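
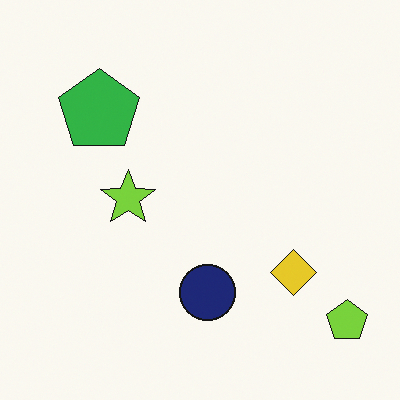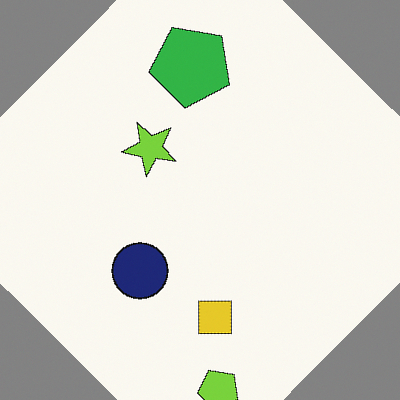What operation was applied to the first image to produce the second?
Rotated clockwise by a large amount — several tens of degrees.

Every shape is tilted by the same angle and the image corners show triangular fill wedges — a whole-image rotation by a non-right angle.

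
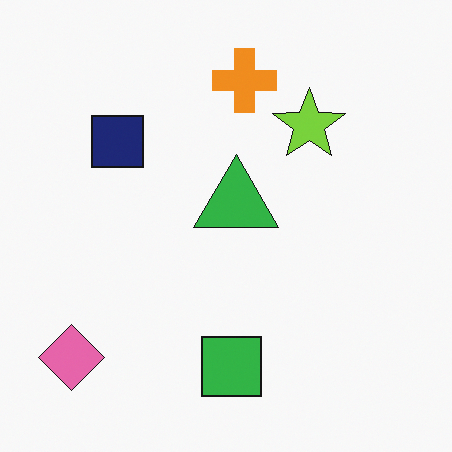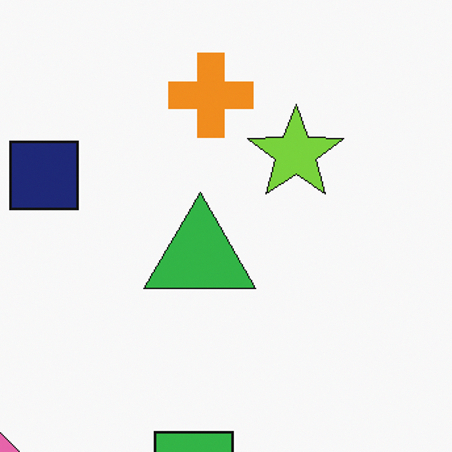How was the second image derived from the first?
The transformation is: cropped to a modestly smaller region and rescaled.

The visible shapes are larger and the field of view is narrower; shapes near the original edges may be partly or wholly outside the frame — a crop-and-rescale.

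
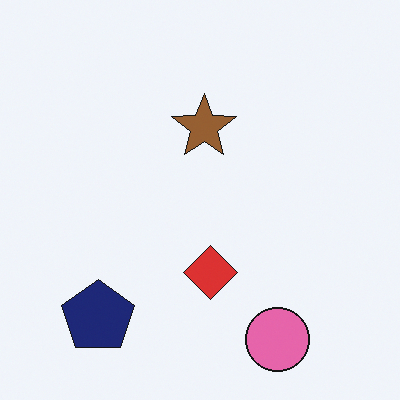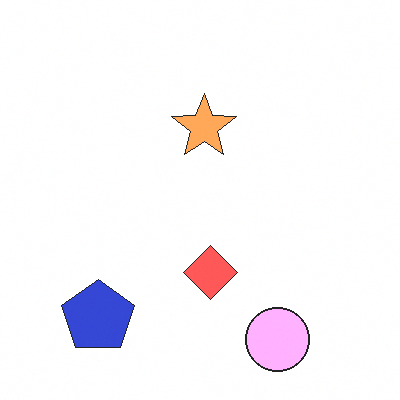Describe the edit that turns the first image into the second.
The second image is the first noticeably brightened.

Every pixel — background and shapes alike — is uniformly brightened.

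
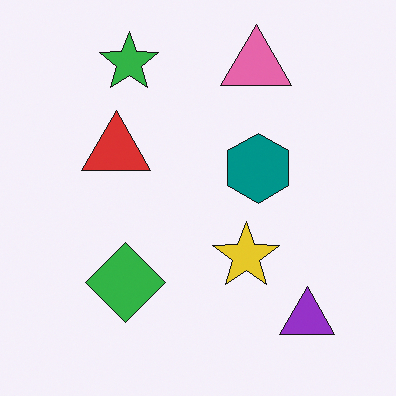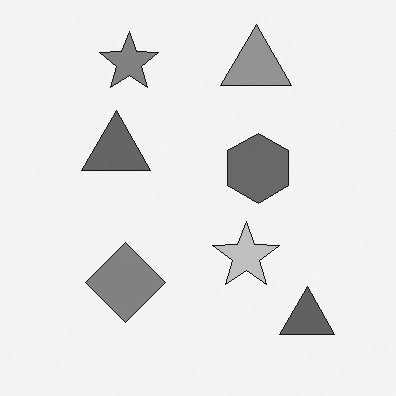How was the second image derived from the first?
The second image is the first converted to grayscale.

All color is removed — every shape is now a shade of grey.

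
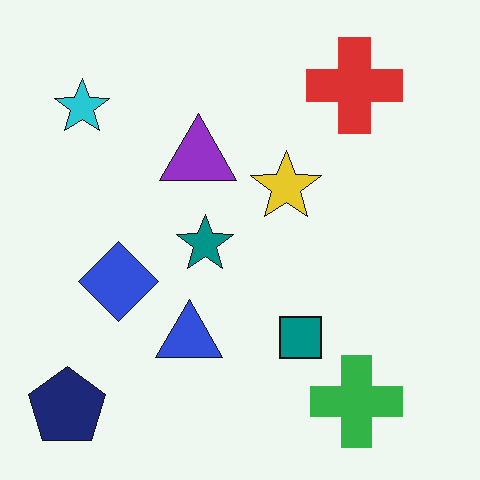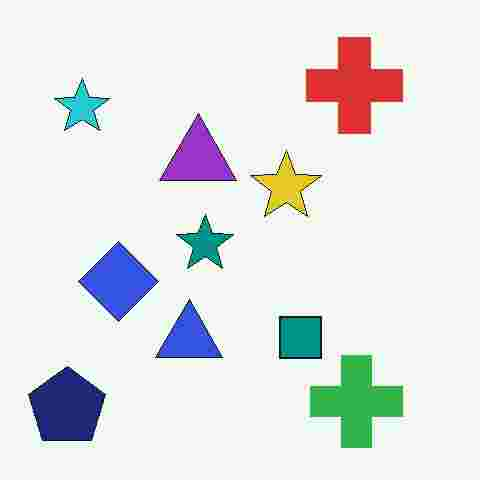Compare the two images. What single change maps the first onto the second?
The second image is the first degraded with heavy JPEG compression.

Blocky 8×8 compression artifacts appear around shape edges and the flat background shows ringing — characteristic JPEG degradation.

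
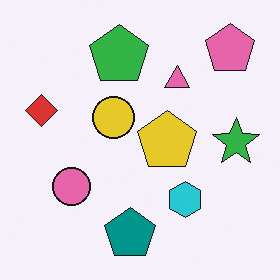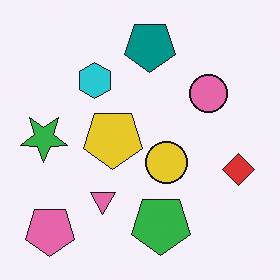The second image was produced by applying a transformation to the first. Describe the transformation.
The second image is the first rotated 180°.

The pink pentagon sits in the top-right of the first image and the bottom-left of the second — consistent with a whole-image 180° rotation.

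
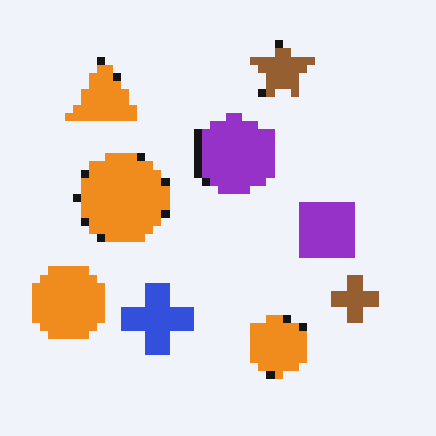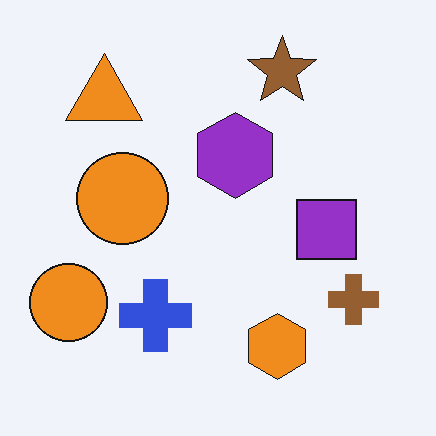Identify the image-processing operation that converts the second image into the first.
It was moderately pixelated.

Shapes are reduced to large square blocks; fine edges and outlines are lost — a downscale-then-upscale (mosaic) effect.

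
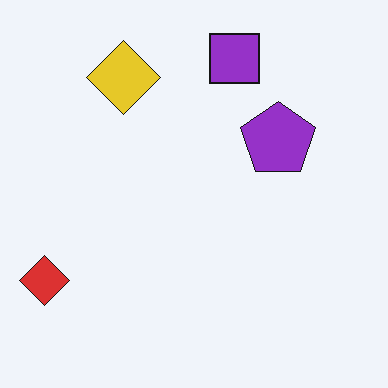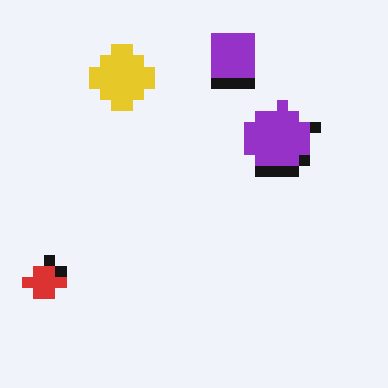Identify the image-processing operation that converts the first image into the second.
Coarsely pixelated.

Shapes are reduced to large square blocks; fine edges and outlines are lost — a downscale-then-upscale (mosaic) effect.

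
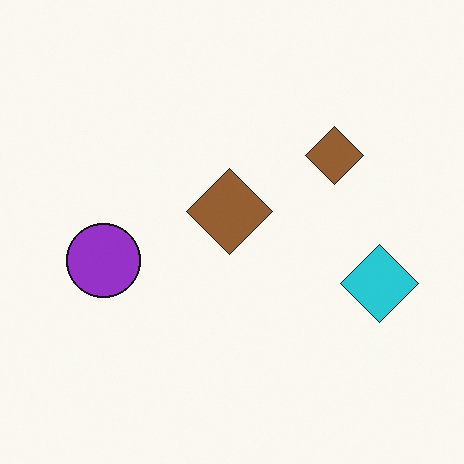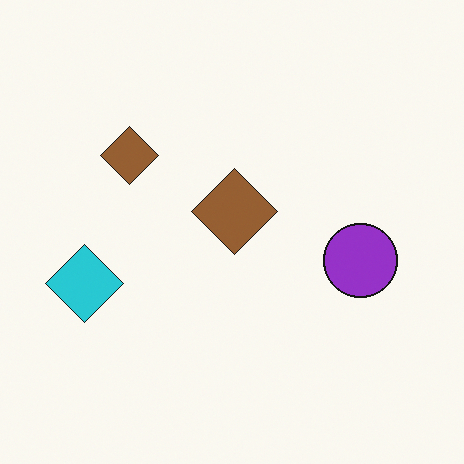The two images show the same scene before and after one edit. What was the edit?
The image was flipped horizontally (left ↔ right).

The cyan diamond is in the right of the first image and the left of the second — shapes on opposite sides of the vertical midline have swapped in a mirror flip.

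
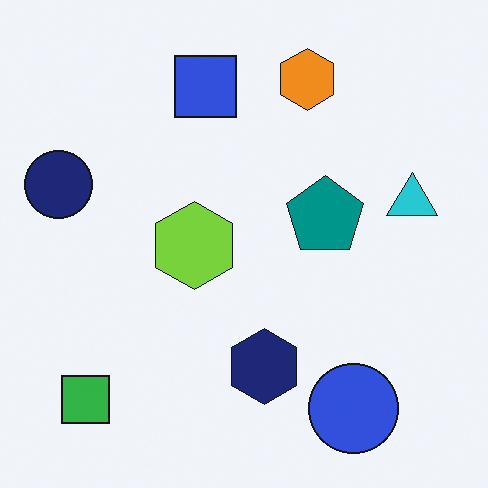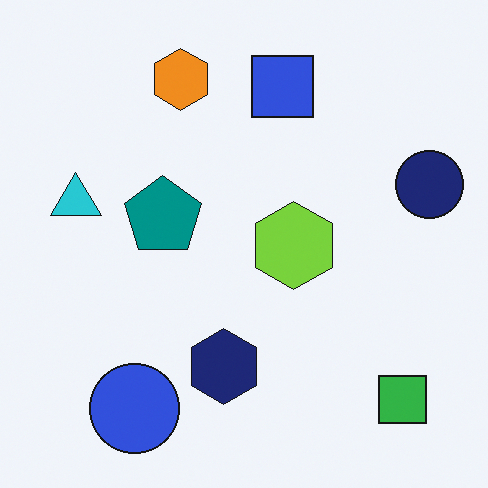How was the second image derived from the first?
The transformation is: flipped horizontally (left ↔ right).

The navy circle is in the left of the first image and the right of the second — shapes on opposite sides of the vertical midline have swapped in a mirror flip.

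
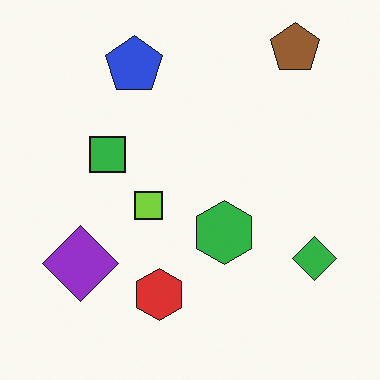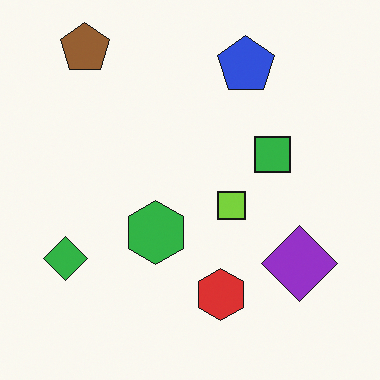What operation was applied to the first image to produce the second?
The second image is the first flipped horizontally (left ↔ right).

The green diamond is in the bottom-right of the first image and the bottom-left of the second — shapes on opposite sides of the vertical midline have swapped in a mirror flip.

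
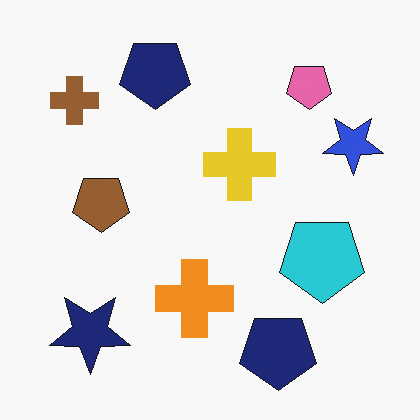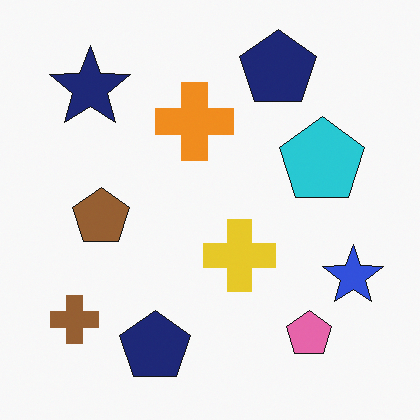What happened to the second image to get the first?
This is the original image flipped vertically (top ↔ bottom).

The pink pentagon is in the bottom-right of the second image and the top-right of the first — shapes on opposite sides of the horizontal midline have swapped in a mirror flip.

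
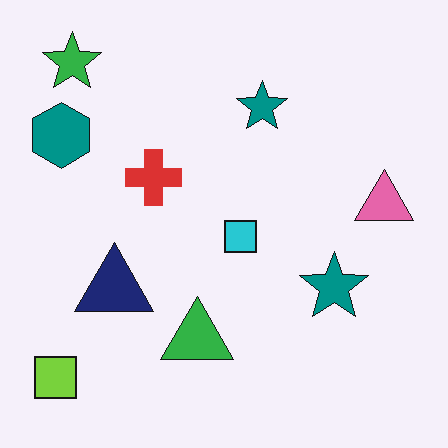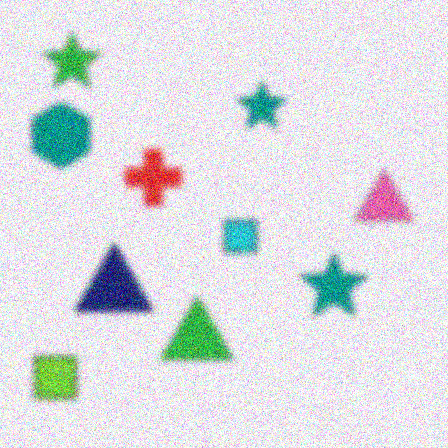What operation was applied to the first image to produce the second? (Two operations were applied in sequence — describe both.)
The second image is the first moderately blurred, then degraded with heavy additive noise.

Shape edges and outlines are uniformly softened across the whole image. Random speckle covers the whole image, including the flat background.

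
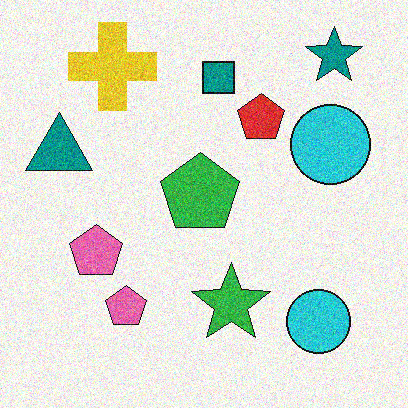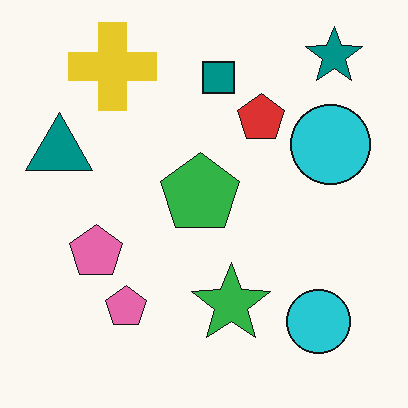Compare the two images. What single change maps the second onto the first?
This is the original image degraded with moderate additive noise.

Random speckle covers the whole image, including the flat background.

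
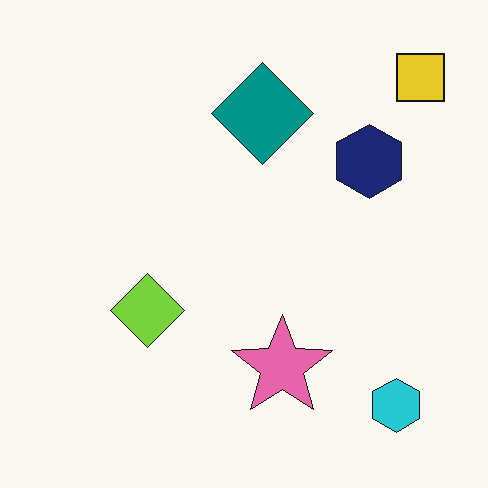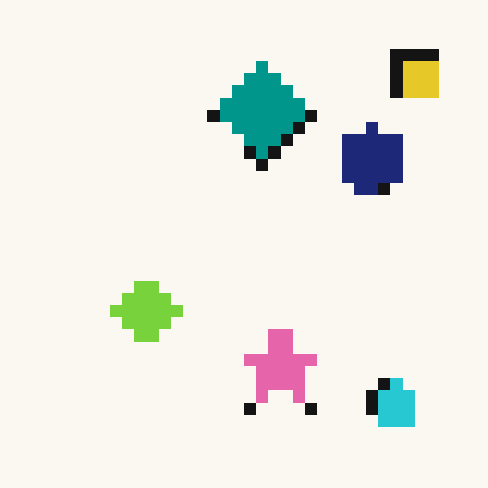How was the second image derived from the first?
The image was heavily pixelated into large blocks.

Shapes are reduced to large square blocks; fine edges and outlines are lost — a downscale-then-upscale (mosaic) effect.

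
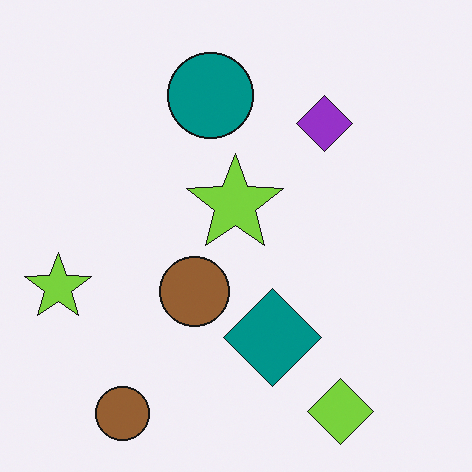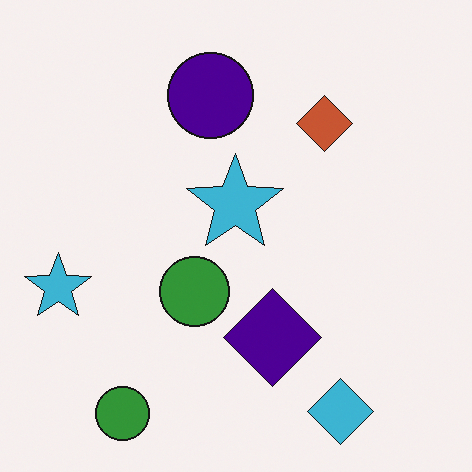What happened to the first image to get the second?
The second image is the first hue-shifted through roughly a third of the color wheel.

Every shape's color has rotated by the same amount around the hue wheel — a uniform hue shift.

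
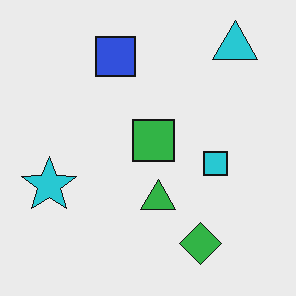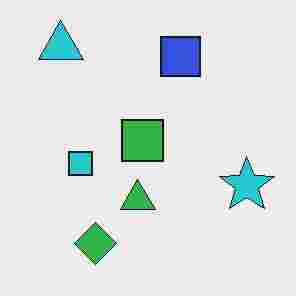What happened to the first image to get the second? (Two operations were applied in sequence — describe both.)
Flipped horizontally (left ↔ right), then degraded with heavy JPEG compression.

The cyan star is in the left of the first image and the right of the second — shapes on opposite sides of the vertical midline have swapped in a mirror flip. Blocky 8×8 compression artifacts appear around shape edges and the flat background shows ringing — characteristic JPEG degradation.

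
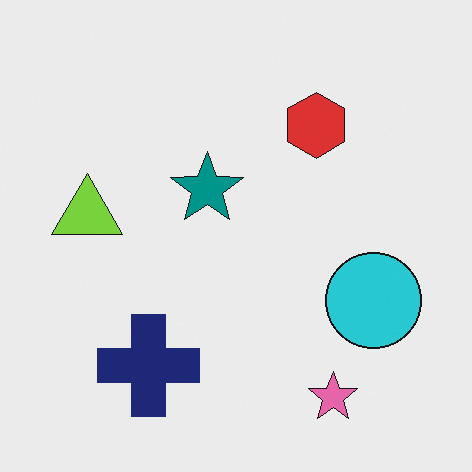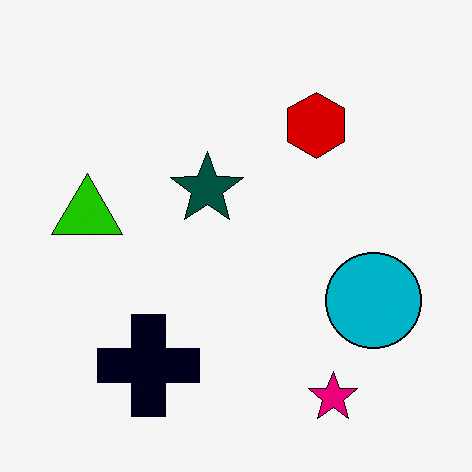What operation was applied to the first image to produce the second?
Boosted in contrast.

Tones are pushed away from mid-grey across the whole image — a global contrast change.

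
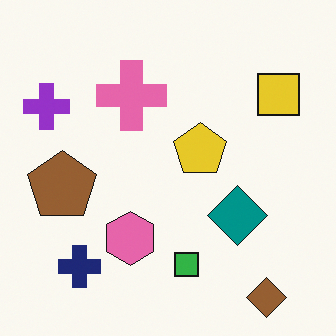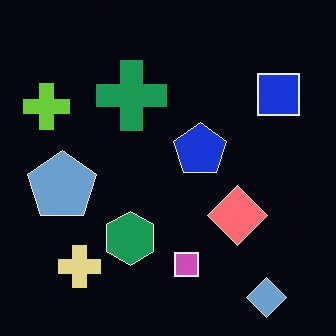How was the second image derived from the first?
This is the original image color-inverted (negative).

The light background has become dark and every shape's color is its complement — a photographic negative.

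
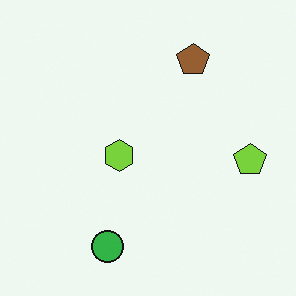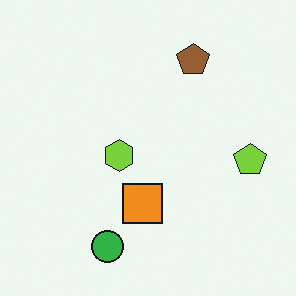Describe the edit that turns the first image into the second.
Overlaid with an additional orange square.

An orange square appears in the second image that is absent from the first.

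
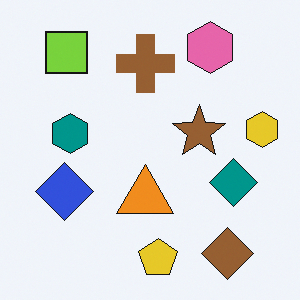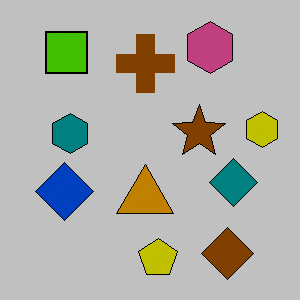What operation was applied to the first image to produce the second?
This is the original image heavily posterized to just a handful of flat colors.

Each flat color has snapped to a coarser quantized level — most visibly, the near-white background has dropped to a flat grey.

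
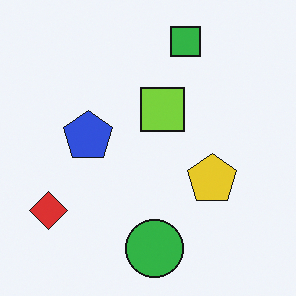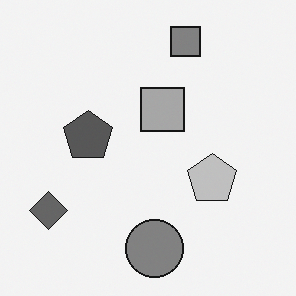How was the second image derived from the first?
It was converted to grayscale.

All color is removed — every shape is now a shade of grey.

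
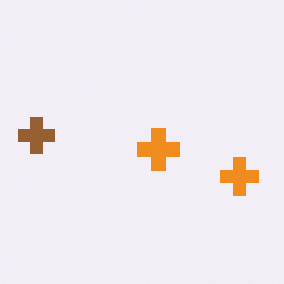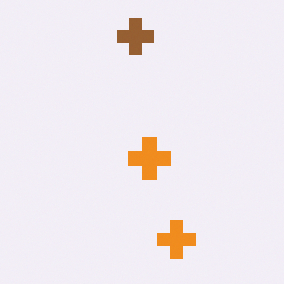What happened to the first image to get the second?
The transformation is: transposed (reflected across the top-left ↔ bottom-right diagonal).

Shapes have swapped their row and column positions — what was in the top-right is now in the bottom-left — a diagonal reflection.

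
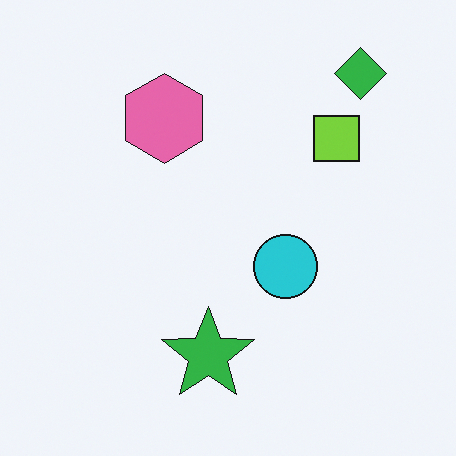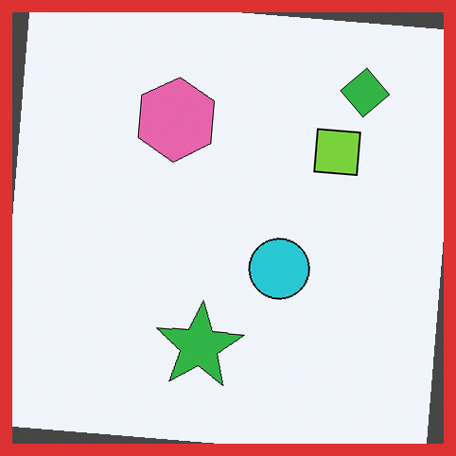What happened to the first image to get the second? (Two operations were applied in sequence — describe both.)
It was rotated clockwise by a slight angle, then framed with a red border.

Every shape is tilted by the same angle and the image corners show triangular fill wedges — a whole-image rotation by a non-right angle. A solid red frame runs around the edge of the second image, with the content slightly shrunk inside it.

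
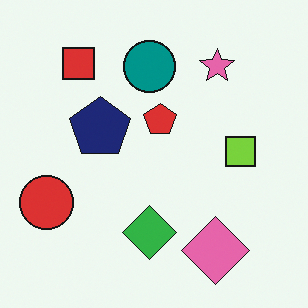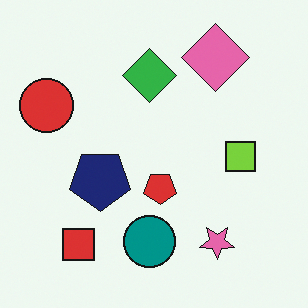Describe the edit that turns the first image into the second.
The image was flipped vertically (top ↔ bottom).

The pink diamond is in the bottom-right of the first image and the top-right of the second — shapes on opposite sides of the horizontal midline have swapped in a mirror flip.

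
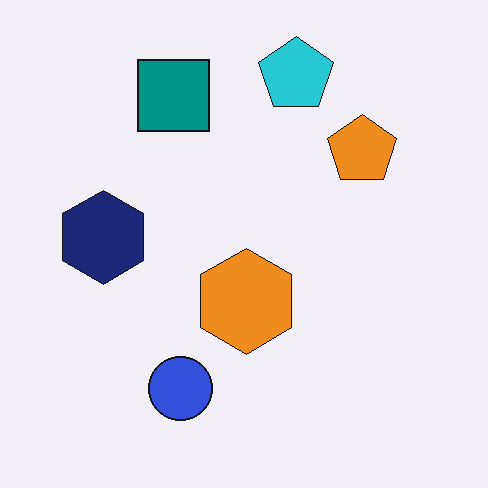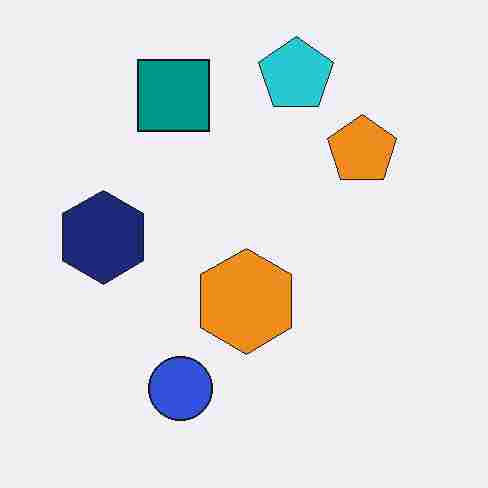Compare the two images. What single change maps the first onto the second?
The second image is the first heavily JPEG-compressed with obvious blocking artifacts.

Blocky 8×8 compression artifacts appear around shape edges and the flat background shows ringing — characteristic JPEG degradation.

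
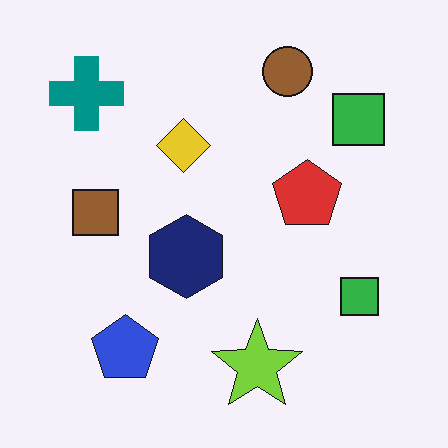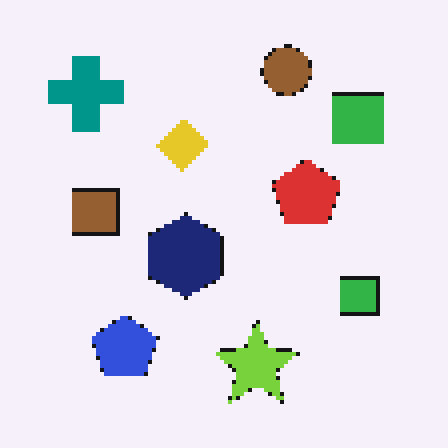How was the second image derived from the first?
This is the original image lightly pixelated (a mild mosaic effect).

Shapes are reduced to large square blocks; fine edges and outlines are lost — a downscale-then-upscale (mosaic) effect.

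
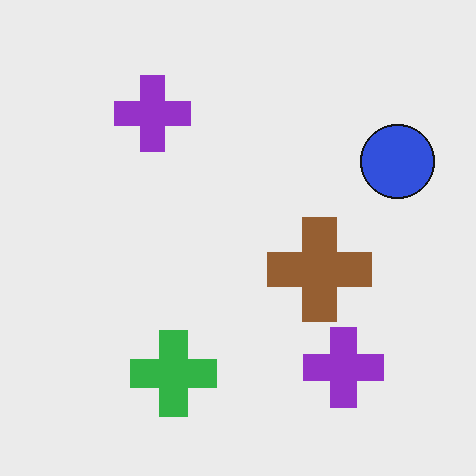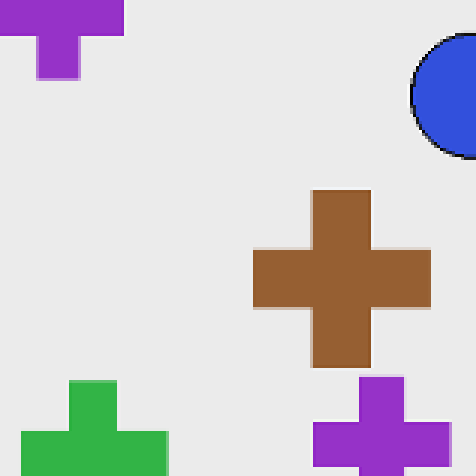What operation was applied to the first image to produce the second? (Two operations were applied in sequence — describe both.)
The image was cropped to a noticeably smaller region and rescaled, then lightly pixelated (a mild mosaic effect).

The visible shapes are larger and the field of view is narrower; shapes near the original edges may be partly or wholly outside the frame — a crop-and-rescale. Shapes are reduced to large square blocks; fine edges and outlines are lost — a downscale-then-upscale (mosaic) effect.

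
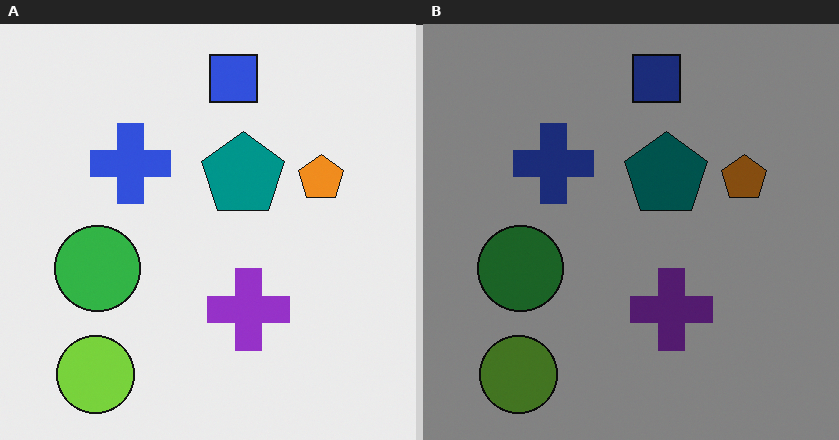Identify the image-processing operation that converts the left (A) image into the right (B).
The transformation is: darkened a lot.

Every pixel — background and shapes alike — is uniformly darkened.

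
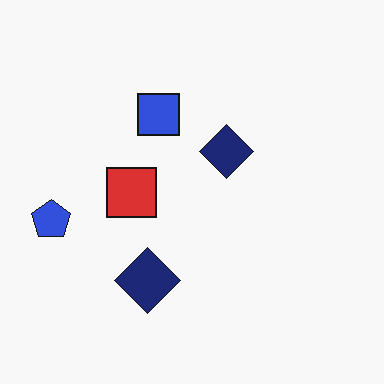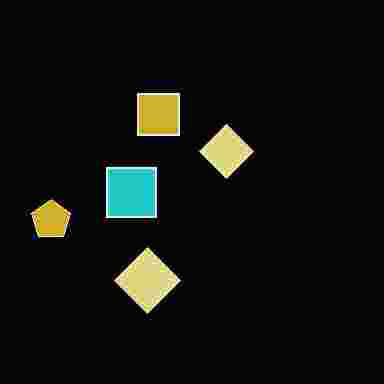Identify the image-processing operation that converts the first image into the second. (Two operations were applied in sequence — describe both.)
Color-inverted (negative), then heavily JPEG-compressed with obvious blocking artifacts.

The light background has become dark and every shape's color is its complement — a photographic negative. Blocky 8×8 compression artifacts appear around shape edges and the flat background shows ringing — characteristic JPEG degradation.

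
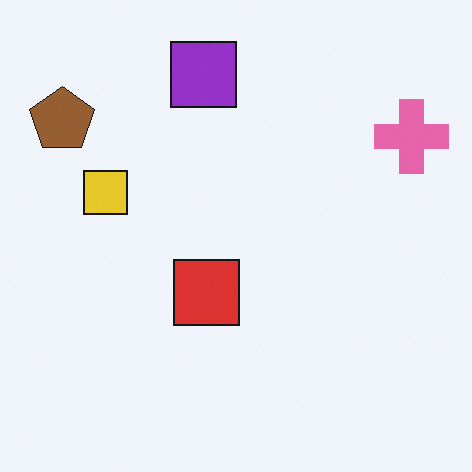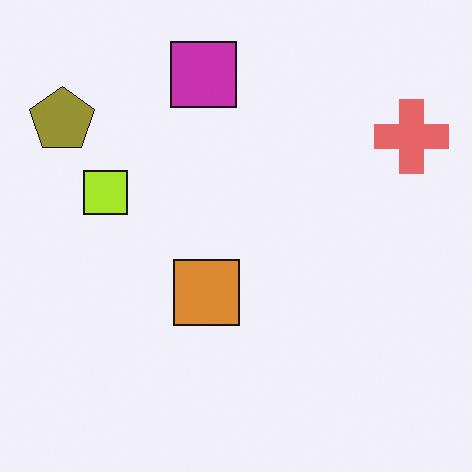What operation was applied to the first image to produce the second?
This is the original image hue-shifted by a small amount.

Every shape's color has rotated by the same amount around the hue wheel — a uniform hue shift.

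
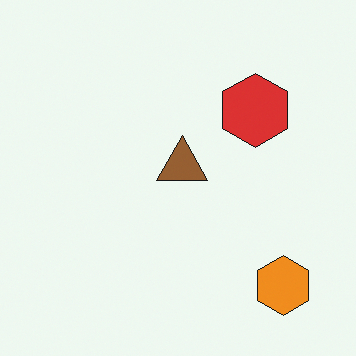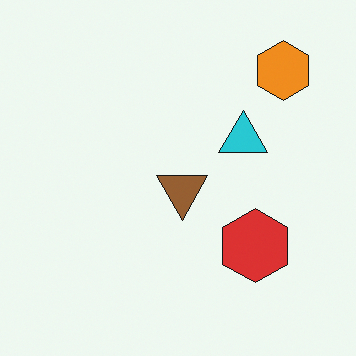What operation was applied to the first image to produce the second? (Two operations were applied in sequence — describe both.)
The transformation is: flipped vertically (top ↔ bottom), then overlaid with an additional cyan triangle.

The orange hexagon is in the bottom-right of the first image and the top-right of the second — shapes on opposite sides of the horizontal midline have swapped in a mirror flip. A cyan triangle appears in the second image that is absent from the first.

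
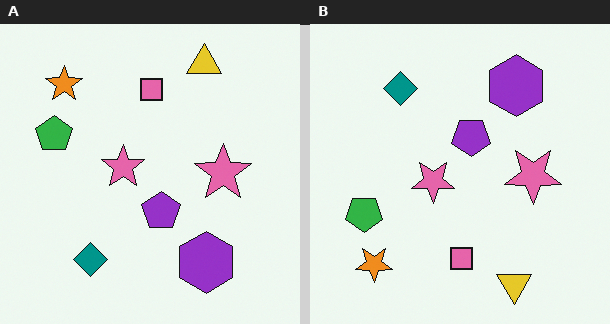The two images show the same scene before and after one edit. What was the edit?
It was flipped vertically (top ↔ bottom).

The yellow triangle is in the top-right of the left (A) image and the bottom-right of the right (B) — shapes on opposite sides of the horizontal midline have swapped in a mirror flip.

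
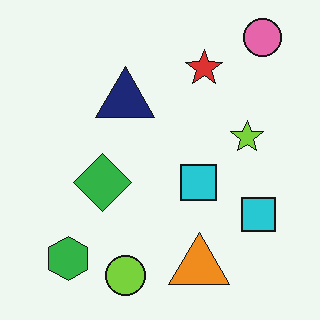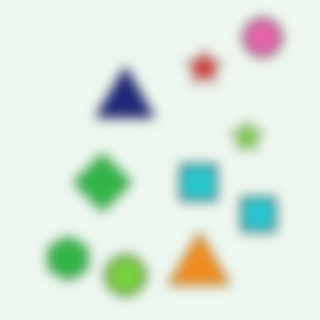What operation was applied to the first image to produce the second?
It was heavily blurred.

Shape edges and outlines are uniformly softened across the whole image.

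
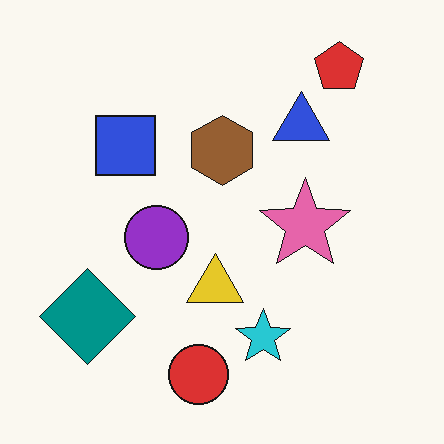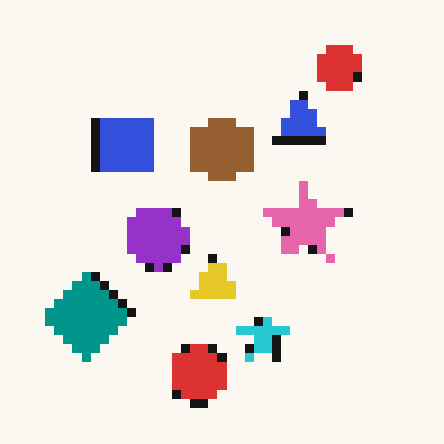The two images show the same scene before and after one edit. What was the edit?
The image was coarsely pixelated.

Shapes are reduced to large square blocks; fine edges and outlines are lost — a downscale-then-upscale (mosaic) effect.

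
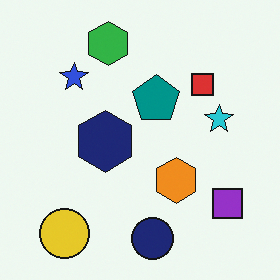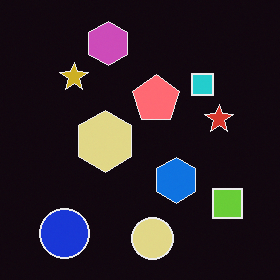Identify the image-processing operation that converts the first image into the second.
The second image is the first color-inverted (negative).

The light background has become dark and every shape's color is its complement — a photographic negative.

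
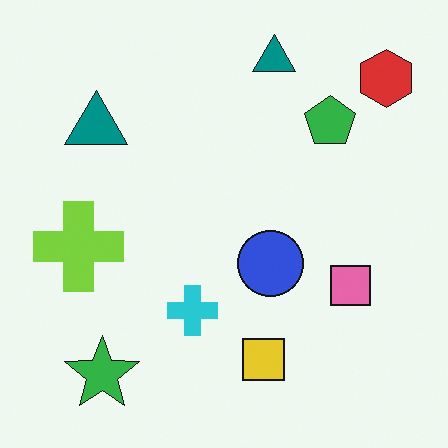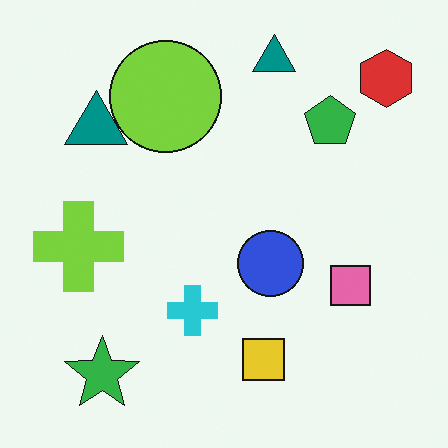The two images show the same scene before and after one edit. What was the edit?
The image was overlaid with an additional lime circle.

A lime circle appears in the second image that is absent from the first.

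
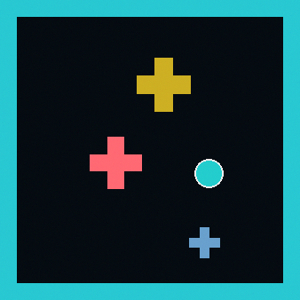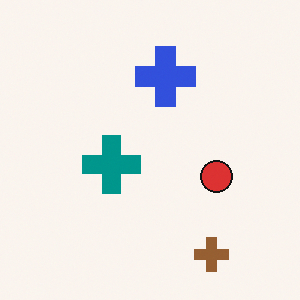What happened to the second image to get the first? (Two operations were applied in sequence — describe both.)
It was color-inverted (negative), then framed with a cyan border.

The light background has become dark and every shape's color is its complement — a photographic negative. A solid cyan frame runs around the edge of the first image, with the content slightly shrunk inside it.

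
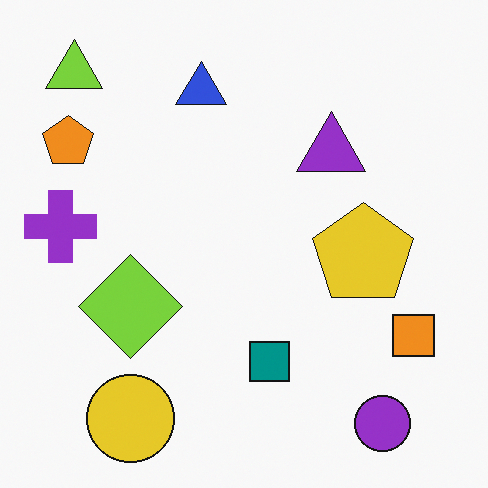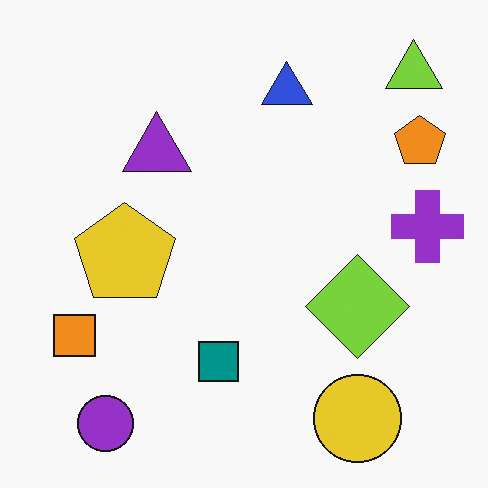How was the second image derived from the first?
The second image is the first flipped horizontally (left ↔ right).

The purple cross is in the left of the first image and the right of the second — shapes on opposite sides of the vertical midline have swapped in a mirror flip.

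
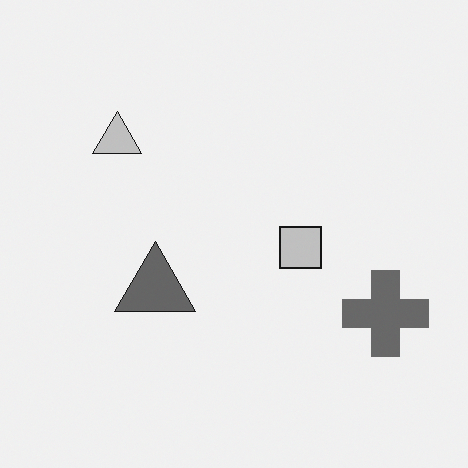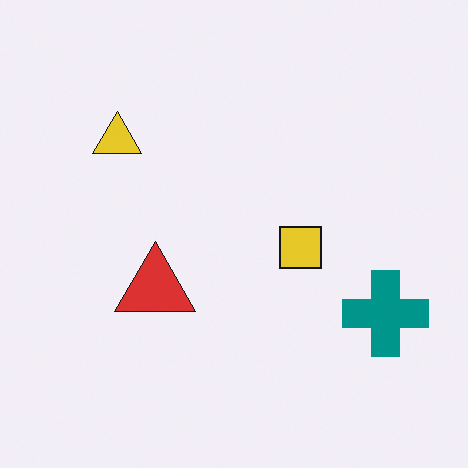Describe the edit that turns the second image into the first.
The transformation is: converted to grayscale.

All color is removed — every shape is now a shade of grey.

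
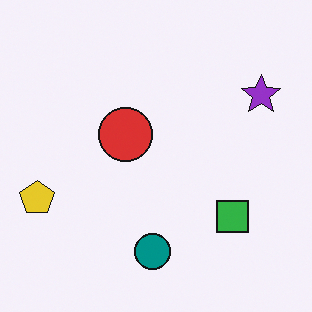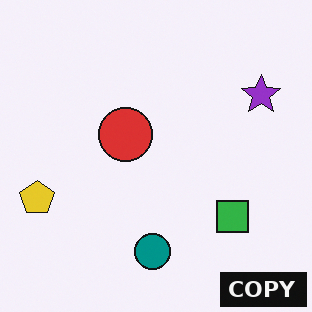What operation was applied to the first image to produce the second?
The second image is the first watermarked with the text "COPY" in the lower-right corner.

A dark label reading "COPY" appears in the lower-right corner.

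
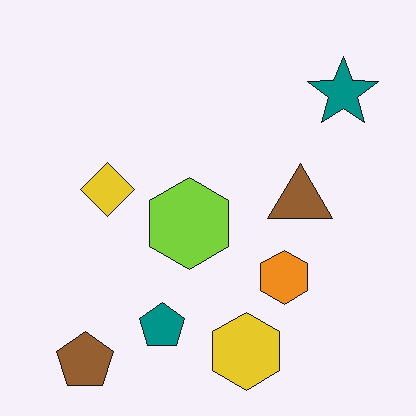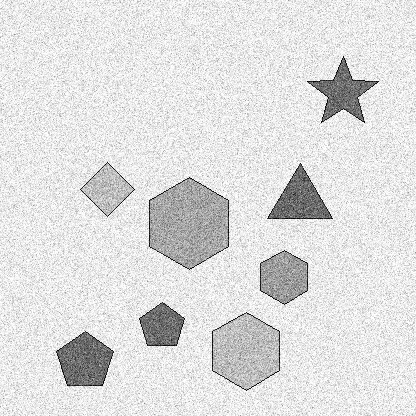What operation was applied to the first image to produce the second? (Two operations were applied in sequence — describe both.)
The image was degraded with a thick layer of grain, then converted to grayscale.

Random speckle covers the whole image, including the flat background. All color is removed — every shape is now a shade of grey.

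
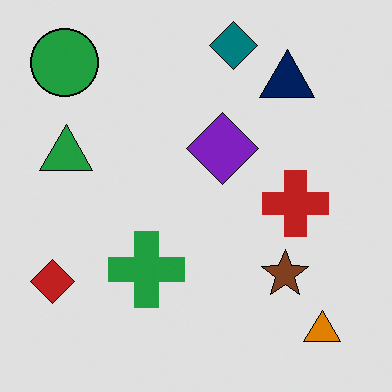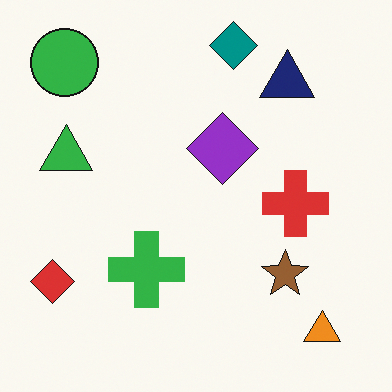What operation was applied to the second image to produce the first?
The first image is the second posterized to a reduced palette.

Each flat color has snapped to a coarser quantized level — most visibly, the near-white background has dropped to a flat grey.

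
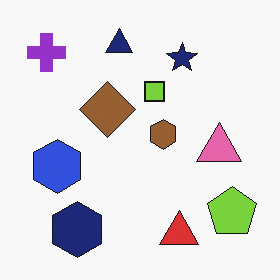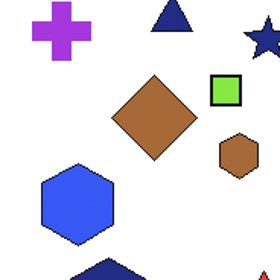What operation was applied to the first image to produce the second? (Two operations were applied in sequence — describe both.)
Slightly brightened, then cropped to a modestly smaller region and rescaled.

Every pixel — background and shapes alike — is uniformly brightened. The visible shapes are larger and the field of view is narrower; shapes near the original edges may be partly or wholly outside the frame — a crop-and-rescale.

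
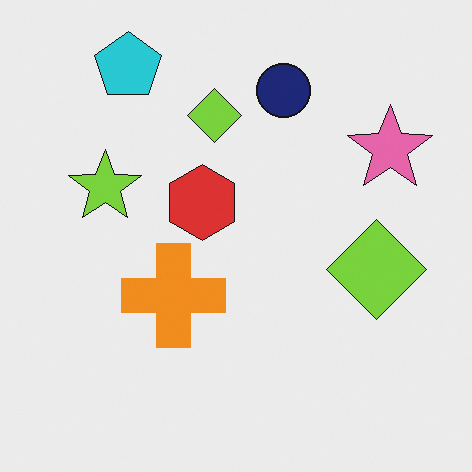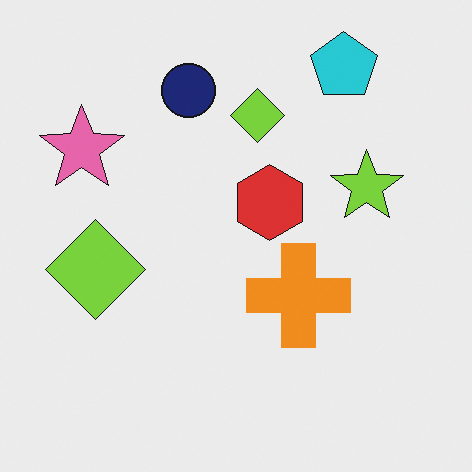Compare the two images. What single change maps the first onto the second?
The transformation is: flipped horizontally (left ↔ right).

The pink star is in the top-right of the first image and the top-left of the second — shapes on opposite sides of the vertical midline have swapped in a mirror flip.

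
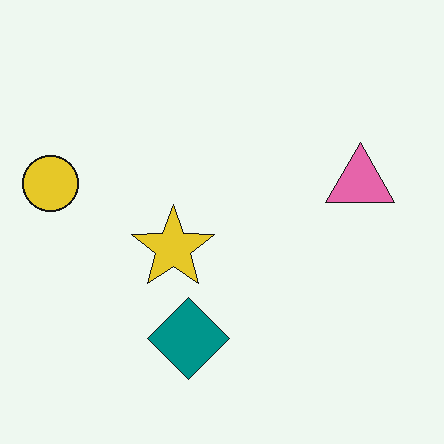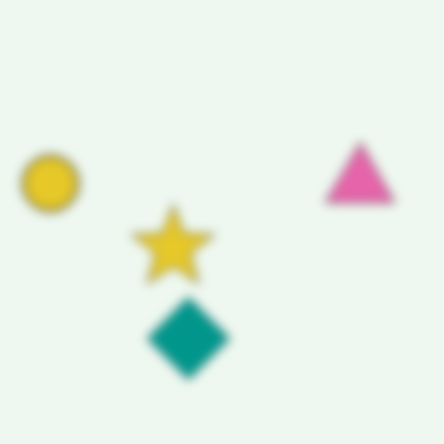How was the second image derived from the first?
The image was strongly gaussian-blurred.

Shape edges and outlines are uniformly softened across the whole image.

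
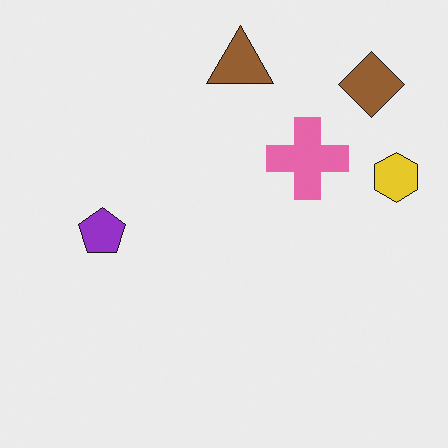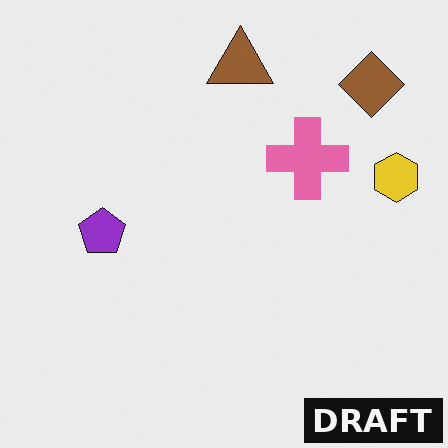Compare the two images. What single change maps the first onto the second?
It was watermarked with the text "DRAFT" in the lower-right corner.

A dark label reading "DRAFT" appears in the lower-right corner.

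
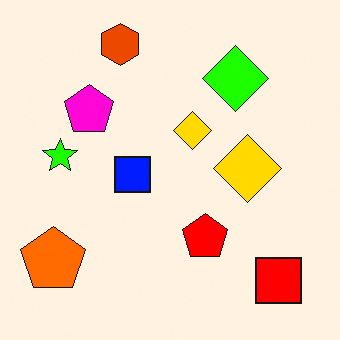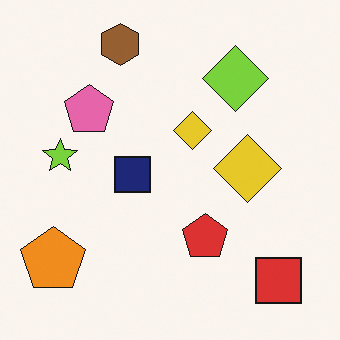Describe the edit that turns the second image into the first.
The image was heavily oversaturated.

All colors are more vivid — a global saturation change.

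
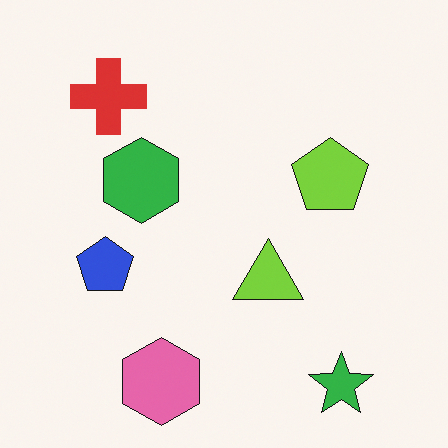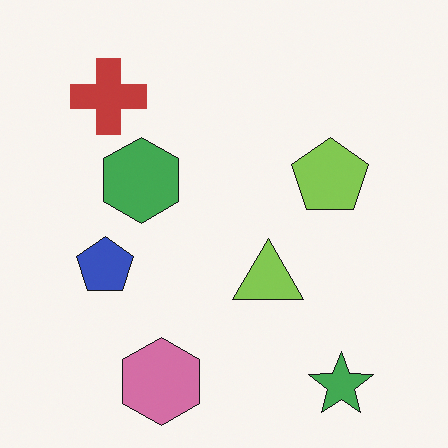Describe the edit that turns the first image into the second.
This is the original image slightly desaturated.

All colors are more muted and greyish — a global saturation change.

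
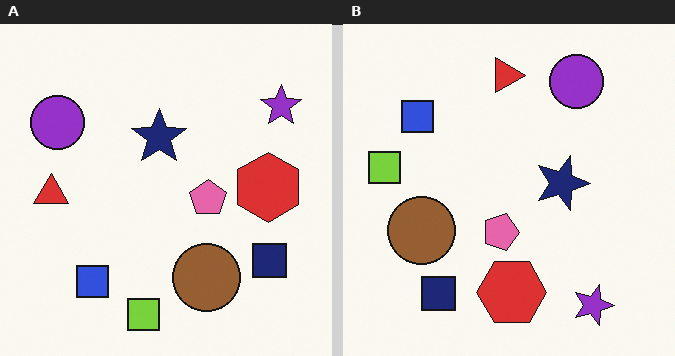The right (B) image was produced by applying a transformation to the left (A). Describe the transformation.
The transformation is: rotated 90° clockwise.

The purple star sits in the top-right of the left (A) image and the bottom-right of the right (B) — consistent with a whole-image 90° clockwise rotation.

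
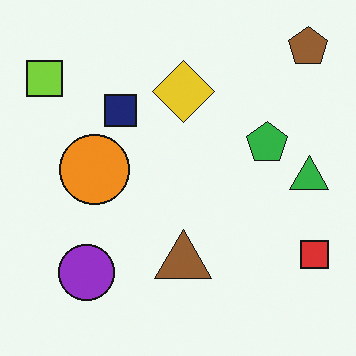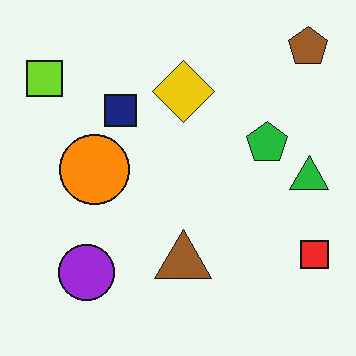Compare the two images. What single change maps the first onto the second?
This is the original image slightly oversaturated.

All colors are more vivid — a global saturation change.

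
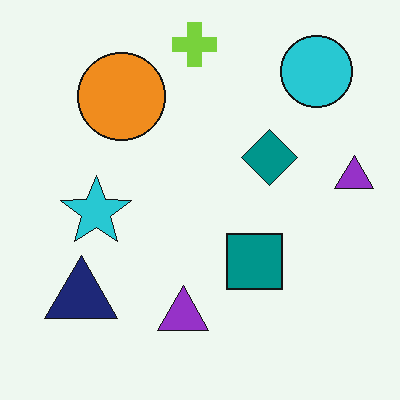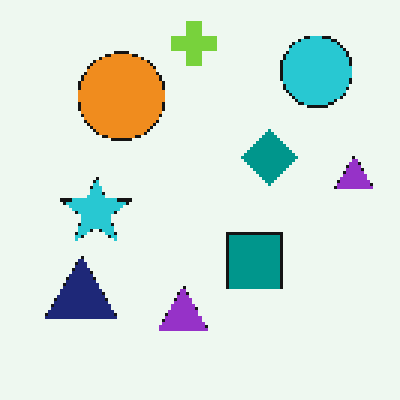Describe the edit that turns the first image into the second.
It was lightly pixelated (a mild mosaic effect).

Shapes are reduced to large square blocks; fine edges and outlines are lost — a downscale-then-upscale (mosaic) effect.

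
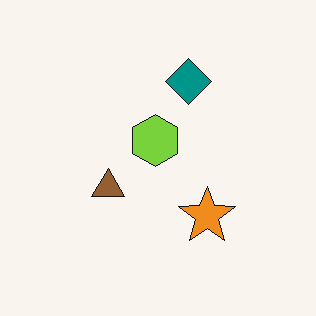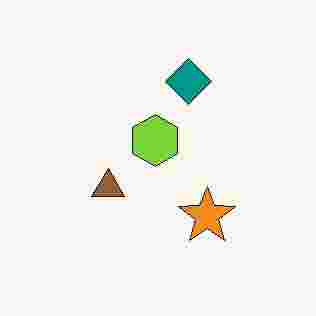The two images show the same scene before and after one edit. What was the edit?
The transformation is: degraded with heavy JPEG compression.

Blocky 8×8 compression artifacts appear around shape edges and the flat background shows ringing — characteristic JPEG degradation.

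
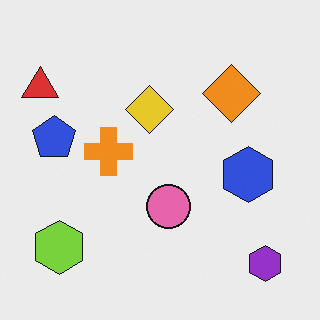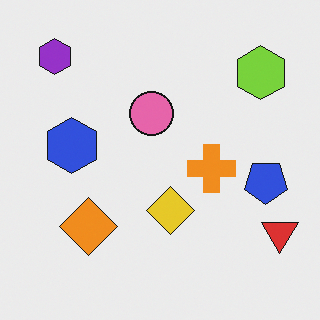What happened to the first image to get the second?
The transformation is: rotated 180°.

The purple hexagon sits in the bottom-right of the first image and the top-left of the second — consistent with a whole-image 180° rotation.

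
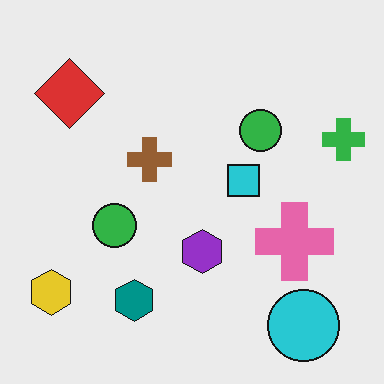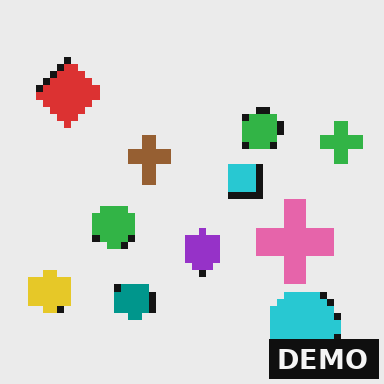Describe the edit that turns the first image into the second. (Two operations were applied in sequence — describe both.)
The transformation is: moderately pixelated, then watermarked with the text "DEMO" in the lower-right corner.

Shapes are reduced to large square blocks; fine edges and outlines are lost — a downscale-then-upscale (mosaic) effect. A dark label reading "DEMO" appears in the lower-right corner.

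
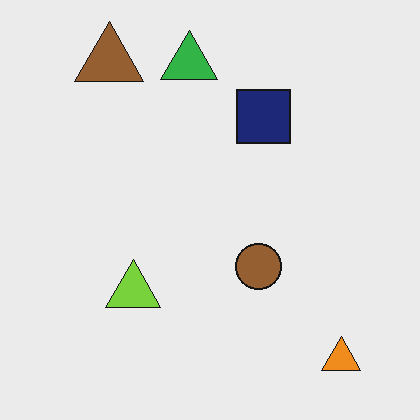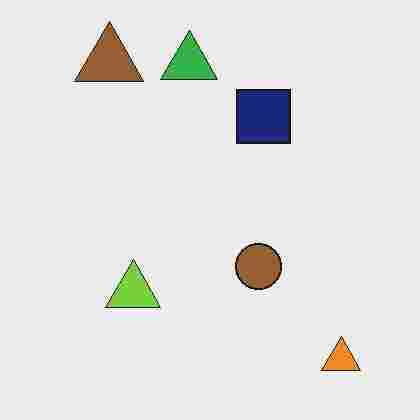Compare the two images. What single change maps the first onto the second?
The transformation is: heavily JPEG-compressed with obvious blocking artifacts.

Blocky 8×8 compression artifacts appear around shape edges and the flat background shows ringing — characteristic JPEG degradation.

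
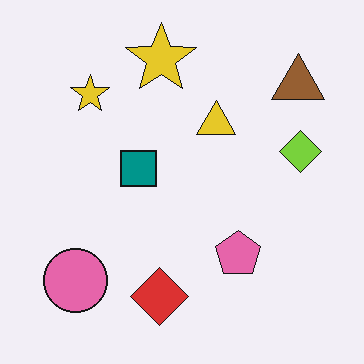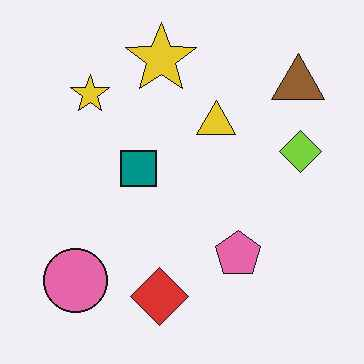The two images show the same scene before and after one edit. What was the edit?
JPEG-compressed with visible artifacts.

Blocky 8×8 compression artifacts appear around shape edges and the flat background shows ringing — characteristic JPEG degradation.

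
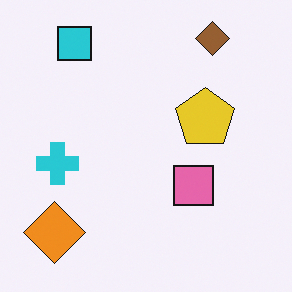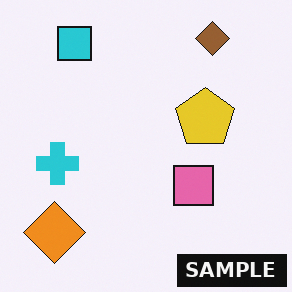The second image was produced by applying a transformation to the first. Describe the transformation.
It was watermarked with the text "SAMPLE" in the lower-right corner.

A dark label reading "SAMPLE" appears in the lower-right corner.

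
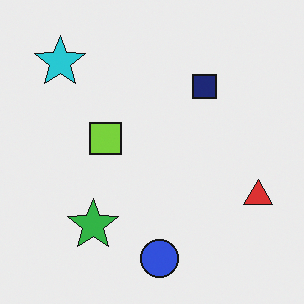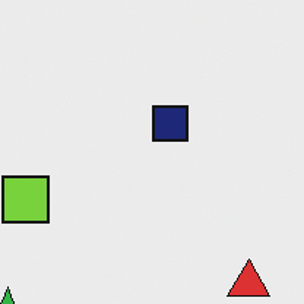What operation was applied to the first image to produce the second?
The image was cropped to a modestly smaller region and rescaled.

The visible shapes are larger and the field of view is narrower; shapes near the original edges may be partly or wholly outside the frame — a crop-and-rescale.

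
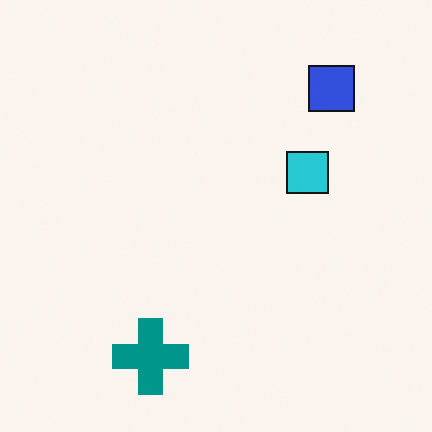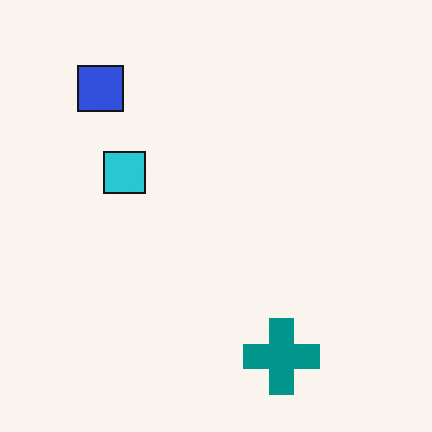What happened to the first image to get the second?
The second image is the first flipped horizontally (left ↔ right).

The blue square is in the top-right of the first image and the top-left of the second — shapes on opposite sides of the vertical midline have swapped in a mirror flip.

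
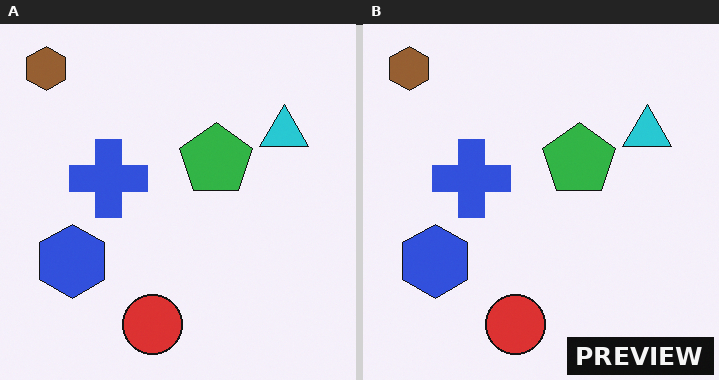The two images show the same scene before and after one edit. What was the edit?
Watermarked with the text "PREVIEW" in the lower-right corner.

A dark label reading "PREVIEW" appears in the lower-right corner.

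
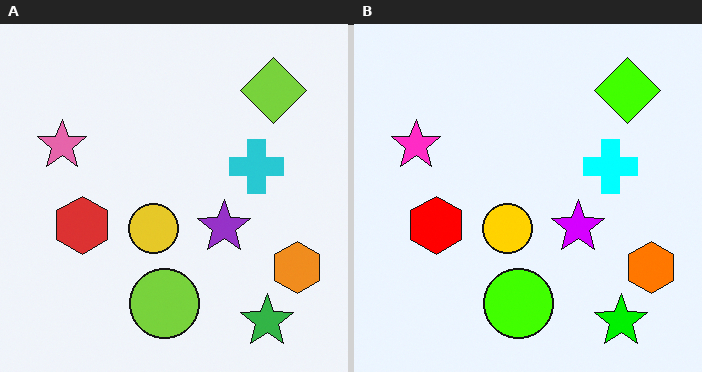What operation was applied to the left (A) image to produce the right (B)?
It was made much more vivid (saturation change).

All colors are more vivid — a global saturation change.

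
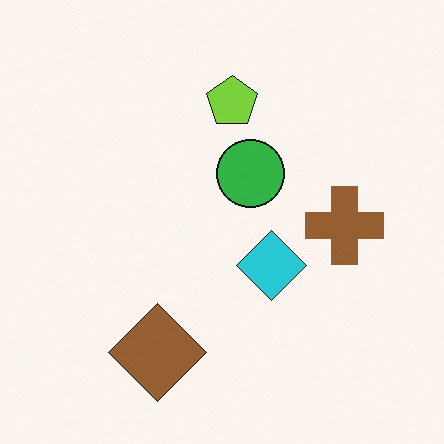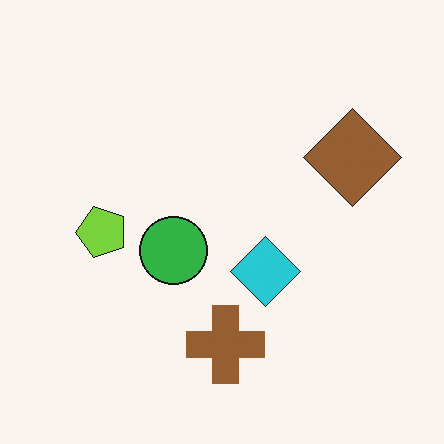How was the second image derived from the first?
This is the original image transposed (reflected across the top-left ↔ bottom-right diagonal).

Shapes have swapped their row and column positions — what was in the top-right is now in the bottom-left — a diagonal reflection.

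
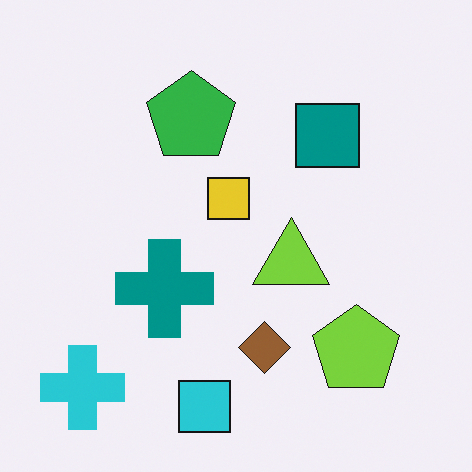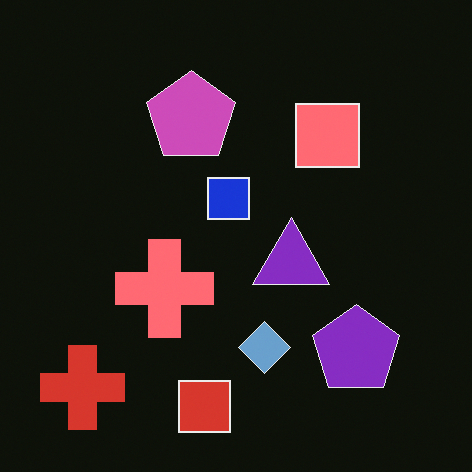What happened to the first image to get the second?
The second image is the first color-inverted (negative).

The light background has become dark and every shape's color is its complement — a photographic negative.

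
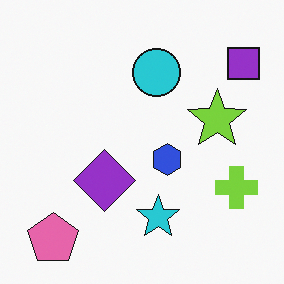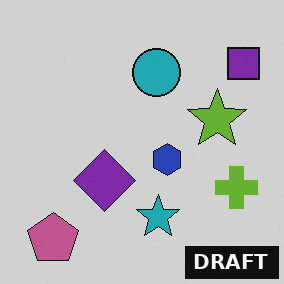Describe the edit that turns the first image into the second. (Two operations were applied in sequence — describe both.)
The second image is the first slightly darkened, then watermarked with the text "DRAFT" in the lower-right corner.

Every pixel — background and shapes alike — is uniformly darkened. A dark label reading "DRAFT" appears in the lower-right corner.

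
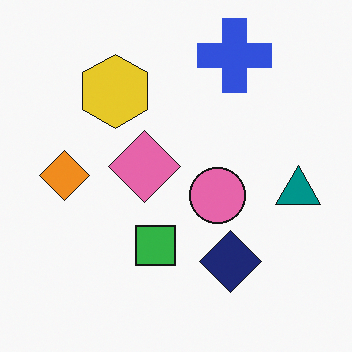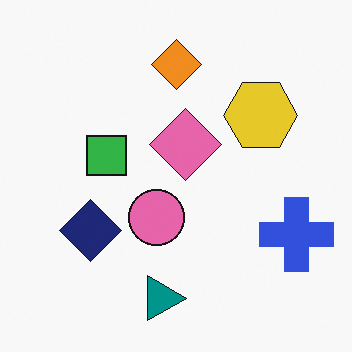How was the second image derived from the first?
It was rotated 90° clockwise.

The blue cross sits in the top of the first image and the right of the second — consistent with a whole-image 90° clockwise rotation.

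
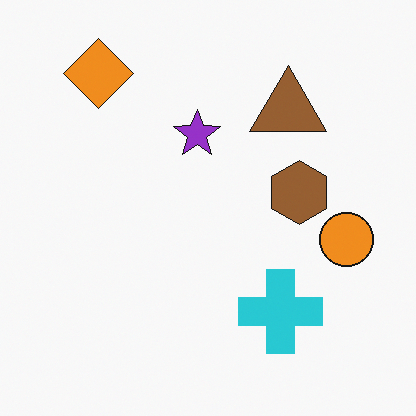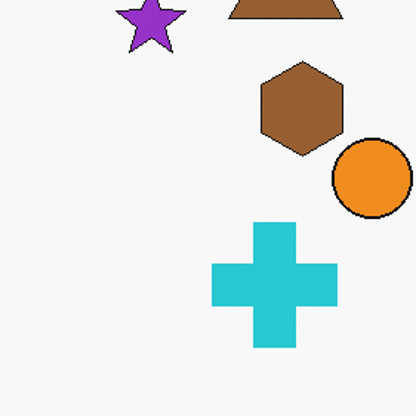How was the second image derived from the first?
The image was cropped to a modestly smaller region and rescaled.

The visible shapes are larger and the field of view is narrower; shapes near the original edges may be partly or wholly outside the frame — a crop-and-rescale.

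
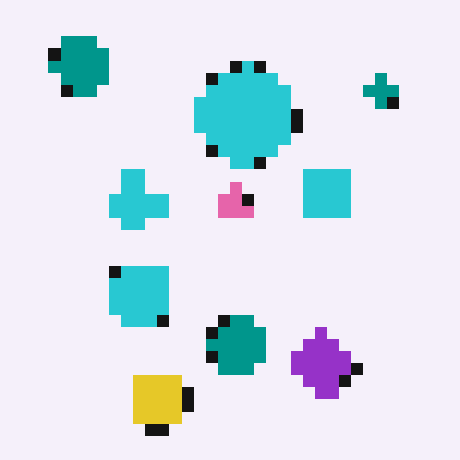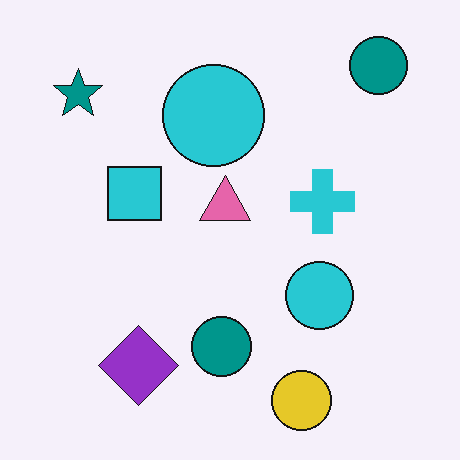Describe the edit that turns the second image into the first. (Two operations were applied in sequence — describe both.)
This is the original image flipped horizontally (left ↔ right), then coarsely pixelated.

The teal star is in the top-left of the second image and the top-right of the first — shapes on opposite sides of the vertical midline have swapped in a mirror flip. Shapes are reduced to large square blocks; fine edges and outlines are lost — a downscale-then-upscale (mosaic) effect.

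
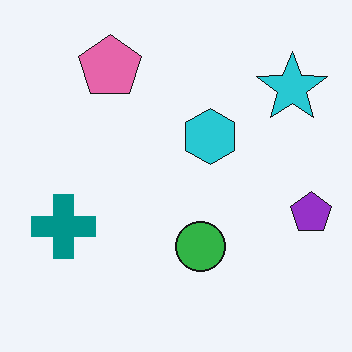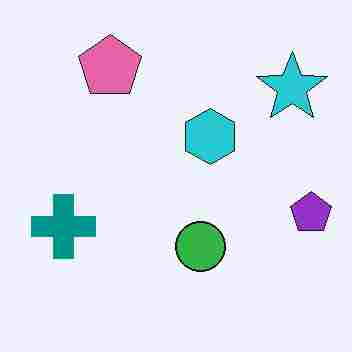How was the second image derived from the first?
It was degraded with heavy JPEG compression.

Blocky 8×8 compression artifacts appear around shape edges and the flat background shows ringing — characteristic JPEG degradation.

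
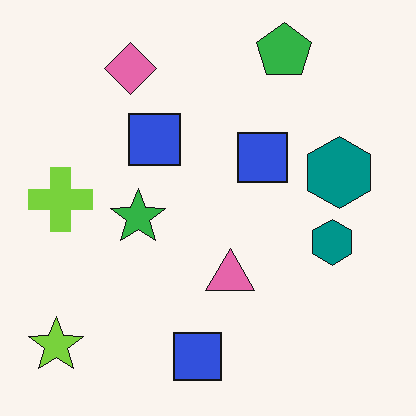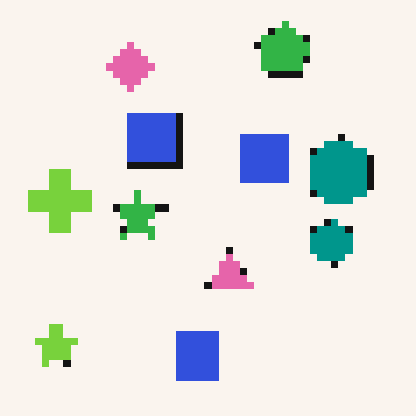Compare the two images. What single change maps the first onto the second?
It was moderately pixelated.

Shapes are reduced to large square blocks; fine edges and outlines are lost — a downscale-then-upscale (mosaic) effect.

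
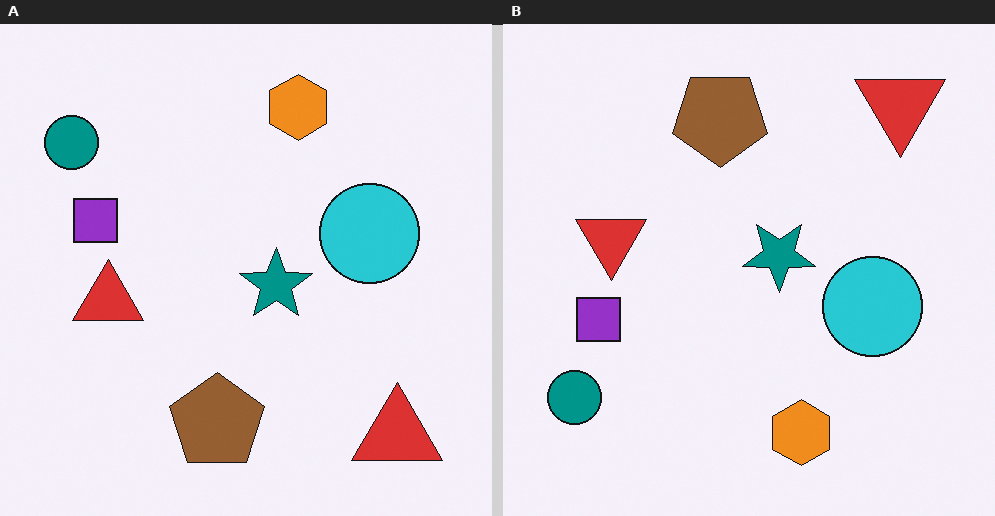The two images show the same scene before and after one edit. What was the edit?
The image was flipped vertically (top ↔ bottom).

The orange hexagon is in the top of the left (A) image and the bottom of the right (B) — shapes on opposite sides of the horizontal midline have swapped in a mirror flip.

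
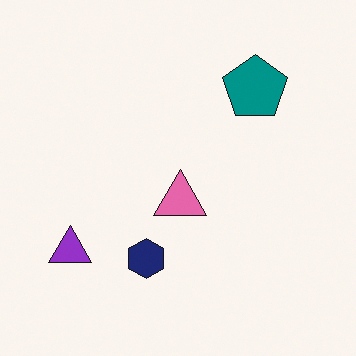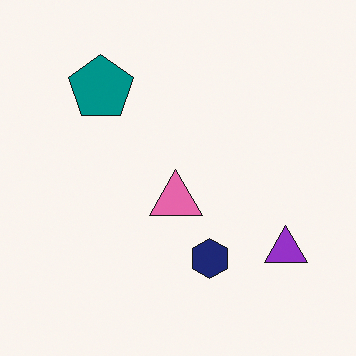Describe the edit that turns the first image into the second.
The image was flipped horizontally (left ↔ right).

The purple triangle is in the bottom-left of the first image and the bottom-right of the second — shapes on opposite sides of the vertical midline have swapped in a mirror flip.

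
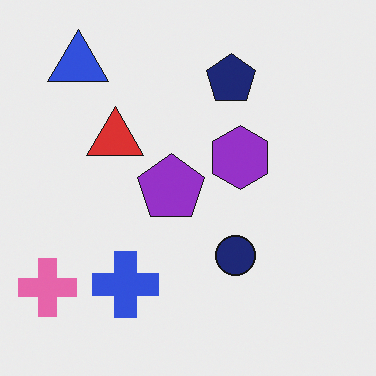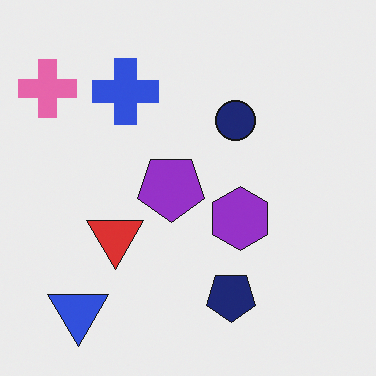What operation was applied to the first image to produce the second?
The image was flipped vertically (top ↔ bottom).

The blue triangle is in the top-left of the first image and the bottom-left of the second — shapes on opposite sides of the horizontal midline have swapped in a mirror flip.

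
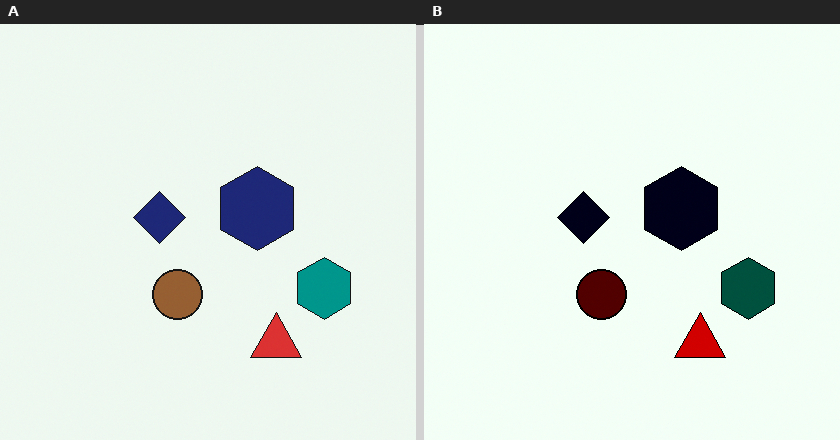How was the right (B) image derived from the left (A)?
Given much higher contrast.

Tones are pushed away from mid-grey across the whole image — a global contrast change.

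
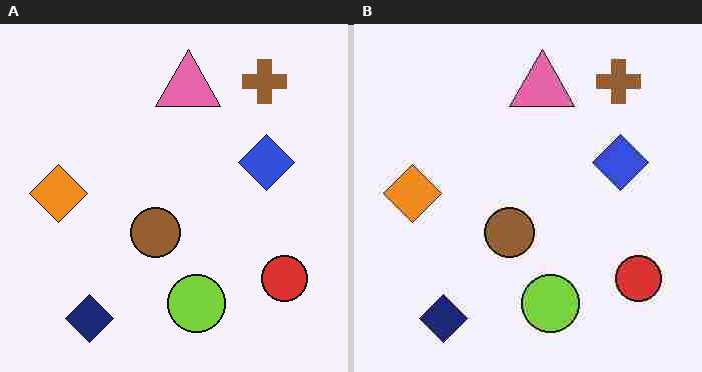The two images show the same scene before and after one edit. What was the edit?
The image was heavily JPEG-compressed with obvious blocking artifacts.

Blocky 8×8 compression artifacts appear around shape edges and the flat background shows ringing — characteristic JPEG degradation.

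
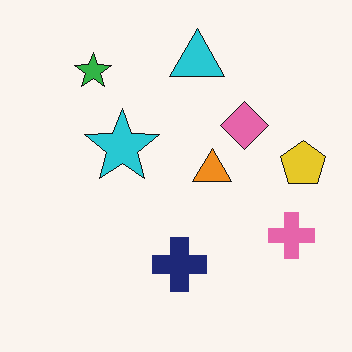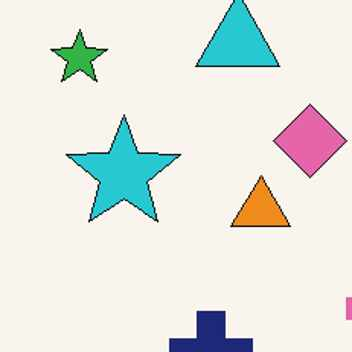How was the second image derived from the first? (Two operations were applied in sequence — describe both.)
Cropped to a modestly smaller region and rescaled, then given moderate JPEG compression.

The visible shapes are larger and the field of view is narrower; shapes near the original edges may be partly or wholly outside the frame — a crop-and-rescale. Blocky 8×8 compression artifacts appear around shape edges and the flat background shows ringing — characteristic JPEG degradation.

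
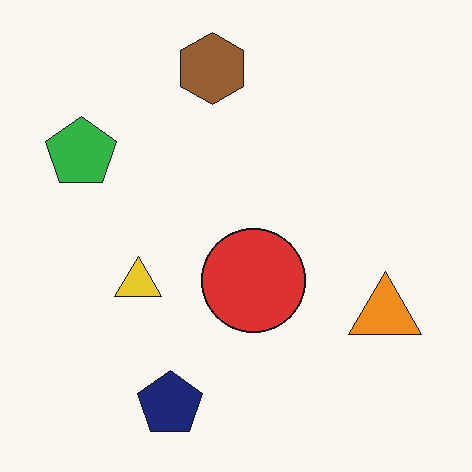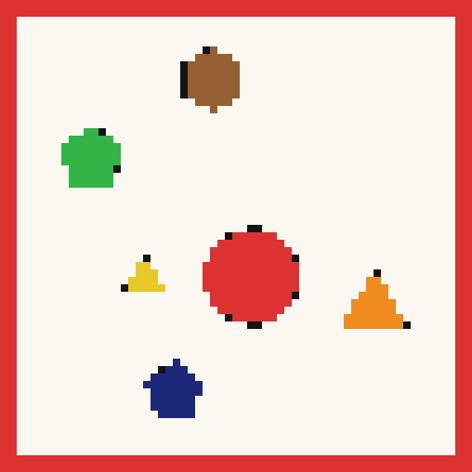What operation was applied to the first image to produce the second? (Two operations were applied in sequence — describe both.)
It was moderately pixelated, then framed with a red border.

Shapes are reduced to large square blocks; fine edges and outlines are lost — a downscale-then-upscale (mosaic) effect. A solid red frame runs around the edge of the second image, with the content slightly shrunk inside it.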